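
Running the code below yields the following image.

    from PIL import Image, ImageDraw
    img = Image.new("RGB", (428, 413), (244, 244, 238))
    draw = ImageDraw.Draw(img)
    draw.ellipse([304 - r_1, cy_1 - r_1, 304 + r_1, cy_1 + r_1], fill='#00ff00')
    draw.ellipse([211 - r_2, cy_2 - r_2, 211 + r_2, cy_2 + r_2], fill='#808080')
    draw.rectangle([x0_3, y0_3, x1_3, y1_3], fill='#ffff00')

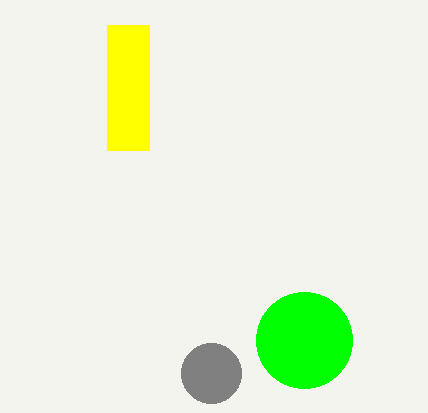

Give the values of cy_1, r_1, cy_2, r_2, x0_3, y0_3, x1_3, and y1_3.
cy_1 = 340; r_1 = 48; cy_2 = 373; r_2 = 30; x0_3 = 107; y0_3 = 25; x1_3 = 149; y1_3 = 150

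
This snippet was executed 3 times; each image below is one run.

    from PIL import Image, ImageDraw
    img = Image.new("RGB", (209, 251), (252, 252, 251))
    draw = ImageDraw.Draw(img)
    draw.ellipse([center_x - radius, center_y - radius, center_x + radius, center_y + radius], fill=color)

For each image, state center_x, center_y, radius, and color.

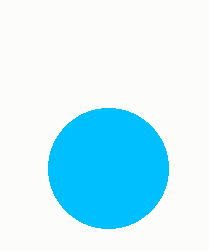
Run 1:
center_x = 108, center_y = 168, radius = 60, color = 'deepskyblue'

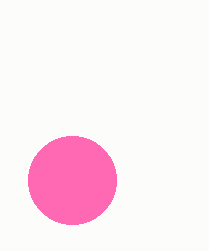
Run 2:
center_x = 72; center_y = 180; radius = 44; color = 'hotpink'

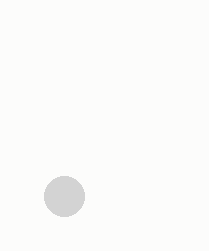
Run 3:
center_x = 64
center_y = 196
radius = 20
color = 'lightgray'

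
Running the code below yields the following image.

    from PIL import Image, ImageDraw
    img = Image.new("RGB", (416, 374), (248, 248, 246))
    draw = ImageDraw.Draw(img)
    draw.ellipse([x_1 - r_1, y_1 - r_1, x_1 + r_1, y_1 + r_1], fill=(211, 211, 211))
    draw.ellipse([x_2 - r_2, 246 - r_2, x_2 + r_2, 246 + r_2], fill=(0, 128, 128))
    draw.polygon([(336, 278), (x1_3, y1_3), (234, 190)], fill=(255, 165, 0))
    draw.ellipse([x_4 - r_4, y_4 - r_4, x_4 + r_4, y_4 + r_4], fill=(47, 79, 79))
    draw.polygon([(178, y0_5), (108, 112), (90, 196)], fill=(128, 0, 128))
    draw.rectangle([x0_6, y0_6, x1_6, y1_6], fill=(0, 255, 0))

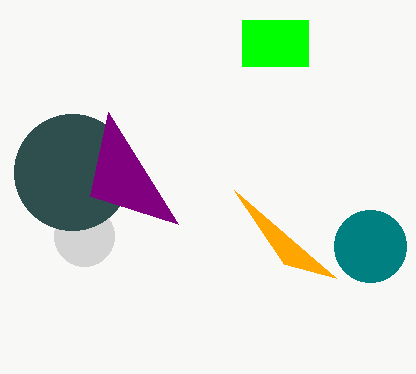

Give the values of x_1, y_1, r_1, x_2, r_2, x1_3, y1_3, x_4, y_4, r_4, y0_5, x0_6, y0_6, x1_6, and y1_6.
x_1 = 84, y_1 = 236, r_1 = 30, x_2 = 370, r_2 = 36, x1_3 = 284, y1_3 = 264, x_4 = 72, y_4 = 172, r_4 = 58, y0_5 = 224, x0_6 = 242, y0_6 = 20, x1_6 = 308, y1_6 = 66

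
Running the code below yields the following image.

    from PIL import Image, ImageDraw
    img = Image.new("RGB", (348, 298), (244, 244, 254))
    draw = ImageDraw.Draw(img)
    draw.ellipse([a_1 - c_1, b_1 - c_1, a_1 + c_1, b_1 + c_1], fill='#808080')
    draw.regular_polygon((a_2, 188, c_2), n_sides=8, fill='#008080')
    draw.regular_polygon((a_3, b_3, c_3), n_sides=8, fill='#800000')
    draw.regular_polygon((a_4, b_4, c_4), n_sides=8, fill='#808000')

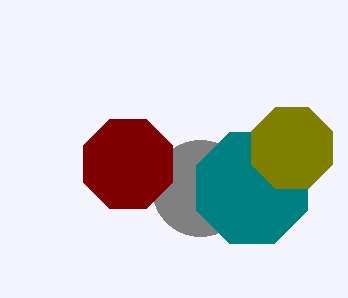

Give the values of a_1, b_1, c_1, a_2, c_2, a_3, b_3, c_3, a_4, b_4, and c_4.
a_1 = 200; b_1 = 188; c_1 = 48; a_2 = 252; c_2 = 60; a_3 = 128; b_3 = 164; c_3 = 48; a_4 = 292; b_4 = 148; c_4 = 44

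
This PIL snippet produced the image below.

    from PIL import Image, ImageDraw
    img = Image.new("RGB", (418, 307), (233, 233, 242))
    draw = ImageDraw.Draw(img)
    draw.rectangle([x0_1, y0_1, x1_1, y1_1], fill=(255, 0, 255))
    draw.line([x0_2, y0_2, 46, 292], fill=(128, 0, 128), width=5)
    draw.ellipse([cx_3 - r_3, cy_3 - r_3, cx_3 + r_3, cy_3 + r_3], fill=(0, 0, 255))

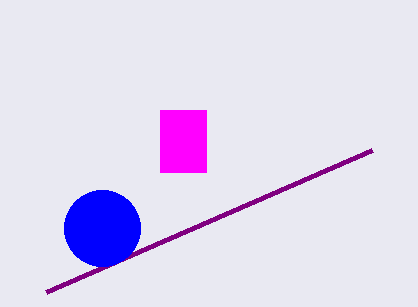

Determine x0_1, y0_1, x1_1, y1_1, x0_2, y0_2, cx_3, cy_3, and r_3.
x0_1 = 160; y0_1 = 110; x1_1 = 206; y1_1 = 172; x0_2 = 372; y0_2 = 150; cx_3 = 102; cy_3 = 228; r_3 = 38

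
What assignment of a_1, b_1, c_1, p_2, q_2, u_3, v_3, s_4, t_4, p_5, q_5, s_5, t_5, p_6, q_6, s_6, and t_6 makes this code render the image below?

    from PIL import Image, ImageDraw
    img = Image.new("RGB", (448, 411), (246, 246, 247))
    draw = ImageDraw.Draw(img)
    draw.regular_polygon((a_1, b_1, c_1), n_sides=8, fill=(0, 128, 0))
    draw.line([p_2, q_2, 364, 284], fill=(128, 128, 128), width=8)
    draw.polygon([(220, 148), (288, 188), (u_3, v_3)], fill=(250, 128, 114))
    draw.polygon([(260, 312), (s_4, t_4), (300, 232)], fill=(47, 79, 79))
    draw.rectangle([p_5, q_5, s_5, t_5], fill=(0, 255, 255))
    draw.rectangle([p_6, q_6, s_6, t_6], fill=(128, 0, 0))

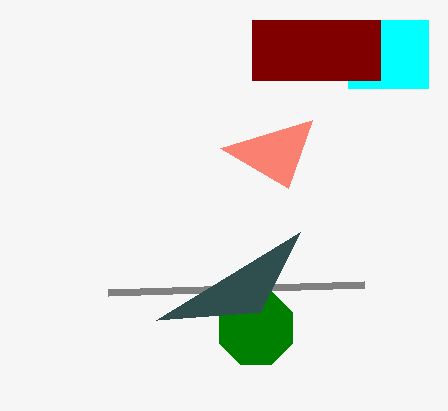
a_1 = 256, b_1 = 328, c_1 = 40, p_2 = 108, q_2 = 292, u_3 = 312, v_3 = 120, s_4 = 156, t_4 = 320, p_5 = 348, q_5 = 20, s_5 = 428, t_5 = 88, p_6 = 252, q_6 = 20, s_6 = 380, t_6 = 80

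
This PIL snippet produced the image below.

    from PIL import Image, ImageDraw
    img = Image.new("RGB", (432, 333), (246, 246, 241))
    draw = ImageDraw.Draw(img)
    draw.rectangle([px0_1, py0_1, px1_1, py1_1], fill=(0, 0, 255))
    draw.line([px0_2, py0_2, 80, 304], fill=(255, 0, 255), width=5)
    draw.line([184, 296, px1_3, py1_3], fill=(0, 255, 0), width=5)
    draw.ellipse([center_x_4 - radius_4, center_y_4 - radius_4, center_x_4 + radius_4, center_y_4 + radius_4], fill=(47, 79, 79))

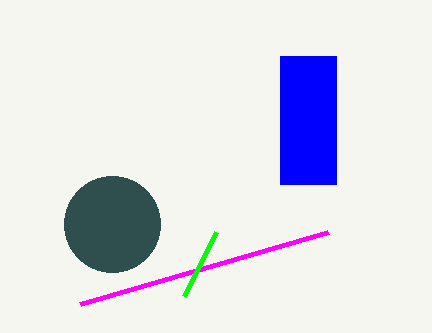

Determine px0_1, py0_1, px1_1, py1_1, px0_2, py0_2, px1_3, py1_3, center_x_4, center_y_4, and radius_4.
px0_1 = 280
py0_1 = 56
px1_1 = 336
py1_1 = 184
px0_2 = 328
py0_2 = 232
px1_3 = 216
py1_3 = 232
center_x_4 = 112
center_y_4 = 224
radius_4 = 48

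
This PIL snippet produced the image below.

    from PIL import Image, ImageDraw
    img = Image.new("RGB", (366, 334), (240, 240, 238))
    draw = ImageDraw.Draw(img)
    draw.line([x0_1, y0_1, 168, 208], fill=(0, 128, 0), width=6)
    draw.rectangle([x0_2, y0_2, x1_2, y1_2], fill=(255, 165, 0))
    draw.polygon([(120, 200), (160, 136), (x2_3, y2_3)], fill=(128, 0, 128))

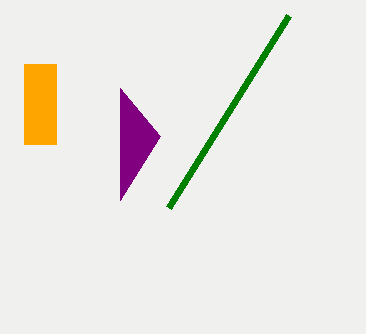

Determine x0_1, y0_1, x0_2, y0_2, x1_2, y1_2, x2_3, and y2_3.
x0_1 = 288
y0_1 = 16
x0_2 = 24
y0_2 = 64
x1_2 = 56
y1_2 = 144
x2_3 = 120
y2_3 = 88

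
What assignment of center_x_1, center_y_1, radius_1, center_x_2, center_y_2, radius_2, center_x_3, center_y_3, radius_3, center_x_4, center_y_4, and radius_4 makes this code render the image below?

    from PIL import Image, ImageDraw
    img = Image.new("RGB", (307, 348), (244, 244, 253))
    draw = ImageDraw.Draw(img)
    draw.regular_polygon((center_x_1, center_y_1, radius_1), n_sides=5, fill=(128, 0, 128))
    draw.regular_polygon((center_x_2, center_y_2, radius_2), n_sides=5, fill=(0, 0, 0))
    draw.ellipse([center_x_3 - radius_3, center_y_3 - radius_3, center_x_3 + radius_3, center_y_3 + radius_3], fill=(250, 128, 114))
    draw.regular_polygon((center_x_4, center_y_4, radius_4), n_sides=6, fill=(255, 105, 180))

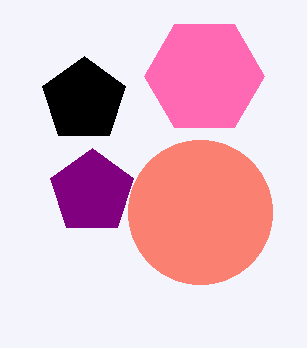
center_x_1 = 92, center_y_1 = 192, radius_1 = 44, center_x_2 = 84, center_y_2 = 100, radius_2 = 44, center_x_3 = 200, center_y_3 = 212, radius_3 = 72, center_x_4 = 204, center_y_4 = 76, radius_4 = 60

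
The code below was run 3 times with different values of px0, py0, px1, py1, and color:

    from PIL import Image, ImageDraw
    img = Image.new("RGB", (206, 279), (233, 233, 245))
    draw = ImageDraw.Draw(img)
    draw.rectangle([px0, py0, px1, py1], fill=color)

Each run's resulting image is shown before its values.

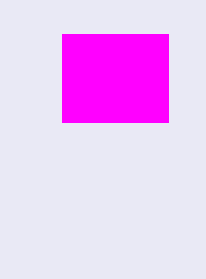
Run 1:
px0 = 62, py0 = 34, px1 = 168, py1 = 122, color = 'magenta'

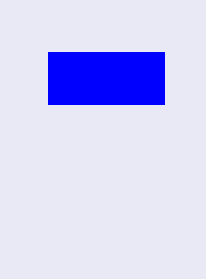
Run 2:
px0 = 48, py0 = 52, px1 = 164, py1 = 104, color = 'blue'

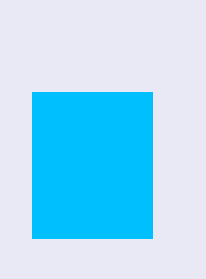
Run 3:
px0 = 32, py0 = 92, px1 = 152, py1 = 238, color = 'deepskyblue'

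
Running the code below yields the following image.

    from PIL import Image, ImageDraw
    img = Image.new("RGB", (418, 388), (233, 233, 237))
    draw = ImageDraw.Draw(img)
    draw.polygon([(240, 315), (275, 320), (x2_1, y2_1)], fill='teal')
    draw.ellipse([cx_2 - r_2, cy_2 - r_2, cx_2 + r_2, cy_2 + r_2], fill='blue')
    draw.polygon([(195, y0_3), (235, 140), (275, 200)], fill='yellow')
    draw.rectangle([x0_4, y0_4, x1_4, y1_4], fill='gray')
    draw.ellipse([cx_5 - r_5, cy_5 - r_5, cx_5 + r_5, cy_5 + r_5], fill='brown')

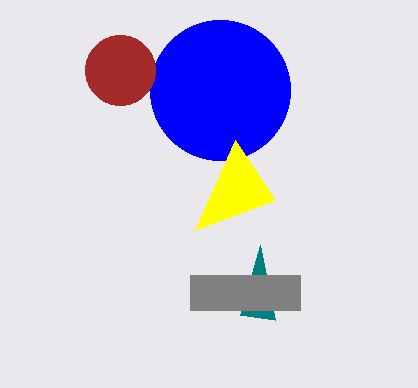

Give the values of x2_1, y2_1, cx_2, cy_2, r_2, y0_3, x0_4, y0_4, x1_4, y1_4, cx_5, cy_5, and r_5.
x2_1 = 260
y2_1 = 245
cx_2 = 220
cy_2 = 90
r_2 = 70
y0_3 = 230
x0_4 = 190
y0_4 = 275
x1_4 = 300
y1_4 = 310
cx_5 = 120
cy_5 = 70
r_5 = 35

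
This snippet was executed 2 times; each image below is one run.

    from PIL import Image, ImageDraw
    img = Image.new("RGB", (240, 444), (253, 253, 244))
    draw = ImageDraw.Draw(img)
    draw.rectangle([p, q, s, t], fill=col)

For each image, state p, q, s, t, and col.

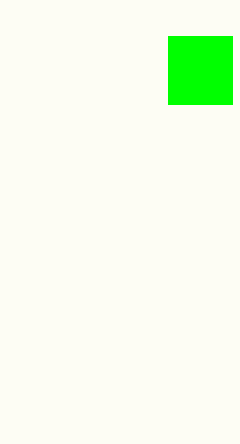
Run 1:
p = 168
q = 36
s = 232
t = 104
col = 'lime'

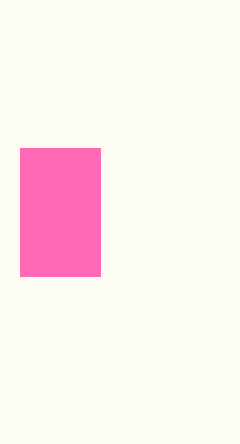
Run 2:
p = 20; q = 148; s = 100; t = 276; col = 'hotpink'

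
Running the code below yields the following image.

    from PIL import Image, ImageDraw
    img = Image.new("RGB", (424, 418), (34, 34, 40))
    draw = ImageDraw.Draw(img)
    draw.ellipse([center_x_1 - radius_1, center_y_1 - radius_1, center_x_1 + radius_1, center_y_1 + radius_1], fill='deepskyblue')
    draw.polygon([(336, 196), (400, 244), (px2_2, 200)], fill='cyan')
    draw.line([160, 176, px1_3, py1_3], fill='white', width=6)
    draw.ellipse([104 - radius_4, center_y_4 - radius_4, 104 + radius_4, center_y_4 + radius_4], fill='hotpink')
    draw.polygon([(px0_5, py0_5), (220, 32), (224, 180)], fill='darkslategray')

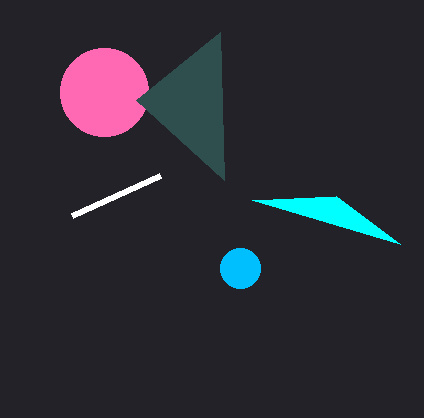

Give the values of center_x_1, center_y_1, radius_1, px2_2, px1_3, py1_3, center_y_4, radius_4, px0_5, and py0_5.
center_x_1 = 240
center_y_1 = 268
radius_1 = 20
px2_2 = 252
px1_3 = 72
py1_3 = 216
center_y_4 = 92
radius_4 = 44
px0_5 = 136
py0_5 = 100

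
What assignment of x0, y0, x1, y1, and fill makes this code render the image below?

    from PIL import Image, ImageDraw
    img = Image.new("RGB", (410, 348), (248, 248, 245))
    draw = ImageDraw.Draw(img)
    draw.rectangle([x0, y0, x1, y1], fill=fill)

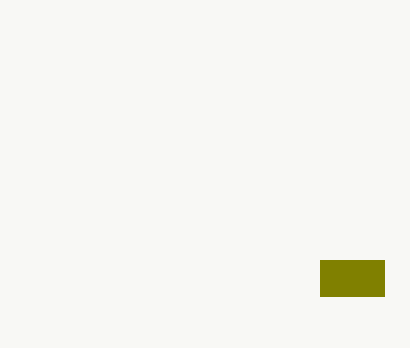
x0 = 320; y0 = 260; x1 = 384; y1 = 296; fill = 'olive'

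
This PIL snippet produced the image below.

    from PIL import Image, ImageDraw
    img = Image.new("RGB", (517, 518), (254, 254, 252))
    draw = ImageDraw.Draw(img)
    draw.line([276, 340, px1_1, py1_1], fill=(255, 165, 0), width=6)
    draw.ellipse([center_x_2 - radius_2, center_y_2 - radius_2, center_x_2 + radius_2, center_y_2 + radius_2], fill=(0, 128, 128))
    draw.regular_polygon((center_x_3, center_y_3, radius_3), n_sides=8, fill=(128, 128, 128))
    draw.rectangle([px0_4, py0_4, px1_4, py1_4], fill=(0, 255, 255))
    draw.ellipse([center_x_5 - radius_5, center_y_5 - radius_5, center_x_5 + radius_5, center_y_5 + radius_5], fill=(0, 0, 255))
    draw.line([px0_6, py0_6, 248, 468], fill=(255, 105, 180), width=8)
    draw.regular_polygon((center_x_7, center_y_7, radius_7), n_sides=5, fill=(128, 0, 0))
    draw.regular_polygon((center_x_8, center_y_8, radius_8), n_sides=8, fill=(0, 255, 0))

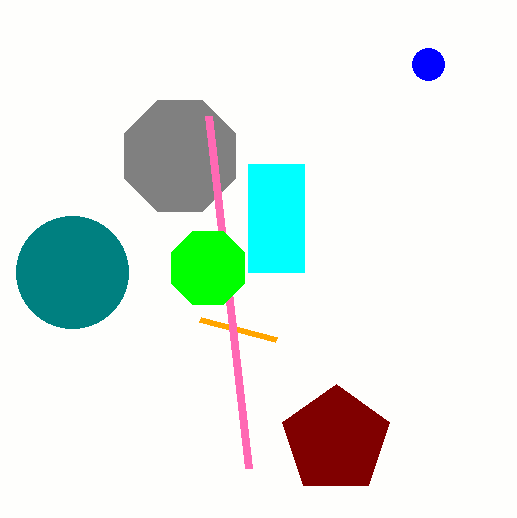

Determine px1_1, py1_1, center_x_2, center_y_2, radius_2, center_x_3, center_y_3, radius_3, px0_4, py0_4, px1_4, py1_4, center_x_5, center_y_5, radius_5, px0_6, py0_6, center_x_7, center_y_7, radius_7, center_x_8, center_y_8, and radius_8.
px1_1 = 200
py1_1 = 320
center_x_2 = 72
center_y_2 = 272
radius_2 = 56
center_x_3 = 180
center_y_3 = 156
radius_3 = 60
px0_4 = 248
py0_4 = 164
px1_4 = 304
py1_4 = 272
center_x_5 = 428
center_y_5 = 64
radius_5 = 16
px0_6 = 208
py0_6 = 116
center_x_7 = 336
center_y_7 = 440
radius_7 = 56
center_x_8 = 208
center_y_8 = 268
radius_8 = 40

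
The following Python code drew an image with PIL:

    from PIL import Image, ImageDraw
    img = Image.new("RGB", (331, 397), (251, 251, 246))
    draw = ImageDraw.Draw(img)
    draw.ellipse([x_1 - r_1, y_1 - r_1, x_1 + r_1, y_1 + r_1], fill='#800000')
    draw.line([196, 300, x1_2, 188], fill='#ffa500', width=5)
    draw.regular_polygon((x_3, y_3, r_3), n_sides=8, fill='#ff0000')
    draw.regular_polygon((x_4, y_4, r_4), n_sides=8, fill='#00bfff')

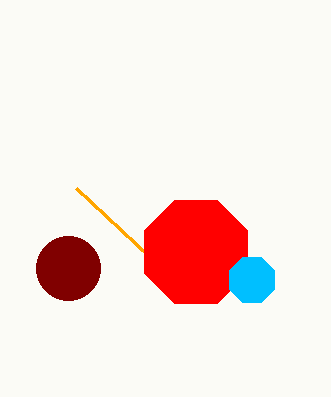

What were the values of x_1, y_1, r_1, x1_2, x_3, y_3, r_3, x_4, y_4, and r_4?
x_1 = 68; y_1 = 268; r_1 = 32; x1_2 = 76; x_3 = 196; y_3 = 252; r_3 = 56; x_4 = 252; y_4 = 280; r_4 = 24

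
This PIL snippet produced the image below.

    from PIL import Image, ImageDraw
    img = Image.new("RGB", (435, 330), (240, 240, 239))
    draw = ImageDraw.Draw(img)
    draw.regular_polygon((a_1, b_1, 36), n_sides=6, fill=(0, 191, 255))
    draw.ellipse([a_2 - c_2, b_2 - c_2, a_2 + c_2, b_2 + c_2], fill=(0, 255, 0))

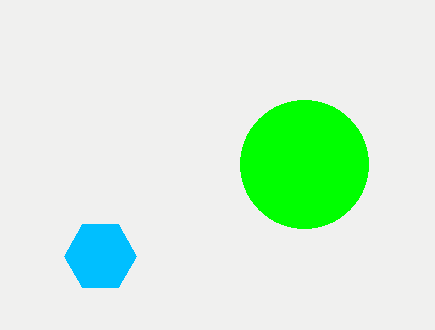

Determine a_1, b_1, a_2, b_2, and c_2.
a_1 = 100; b_1 = 256; a_2 = 304; b_2 = 164; c_2 = 64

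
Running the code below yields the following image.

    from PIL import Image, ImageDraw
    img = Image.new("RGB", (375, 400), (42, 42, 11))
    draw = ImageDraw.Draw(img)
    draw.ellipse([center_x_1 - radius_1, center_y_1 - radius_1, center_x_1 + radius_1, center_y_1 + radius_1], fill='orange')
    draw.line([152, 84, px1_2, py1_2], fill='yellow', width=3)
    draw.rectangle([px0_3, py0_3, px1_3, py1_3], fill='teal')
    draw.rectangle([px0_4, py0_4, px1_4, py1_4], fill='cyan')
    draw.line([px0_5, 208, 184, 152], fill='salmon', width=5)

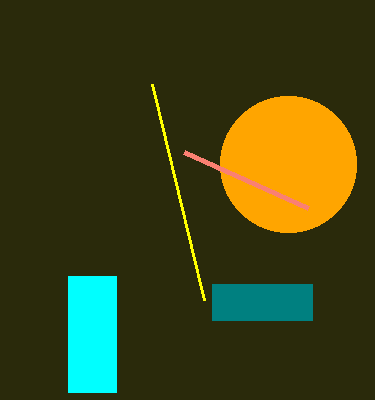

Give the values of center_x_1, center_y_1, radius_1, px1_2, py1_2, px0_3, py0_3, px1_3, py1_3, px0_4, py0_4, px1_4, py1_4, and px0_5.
center_x_1 = 288, center_y_1 = 164, radius_1 = 68, px1_2 = 204, py1_2 = 300, px0_3 = 212, py0_3 = 284, px1_3 = 312, py1_3 = 320, px0_4 = 68, py0_4 = 276, px1_4 = 116, py1_4 = 392, px0_5 = 308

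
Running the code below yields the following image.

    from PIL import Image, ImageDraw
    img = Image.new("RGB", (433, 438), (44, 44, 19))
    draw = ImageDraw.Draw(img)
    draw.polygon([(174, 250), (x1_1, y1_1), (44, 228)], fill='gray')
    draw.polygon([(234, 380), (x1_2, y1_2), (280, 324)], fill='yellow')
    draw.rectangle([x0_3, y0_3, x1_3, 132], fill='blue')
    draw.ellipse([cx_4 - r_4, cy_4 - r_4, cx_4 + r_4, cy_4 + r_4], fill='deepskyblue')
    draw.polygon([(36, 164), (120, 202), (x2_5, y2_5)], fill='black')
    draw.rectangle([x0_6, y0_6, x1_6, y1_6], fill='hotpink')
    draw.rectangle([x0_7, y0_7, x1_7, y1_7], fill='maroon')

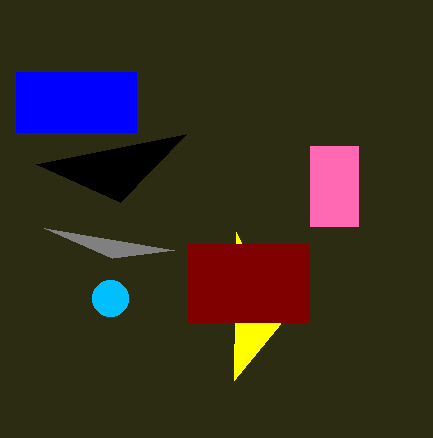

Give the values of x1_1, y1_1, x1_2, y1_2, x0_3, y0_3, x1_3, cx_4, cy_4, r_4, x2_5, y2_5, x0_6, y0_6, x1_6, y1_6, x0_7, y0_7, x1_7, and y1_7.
x1_1 = 112
y1_1 = 258
x1_2 = 236
y1_2 = 232
x0_3 = 16
y0_3 = 72
x1_3 = 136
cx_4 = 110
cy_4 = 298
r_4 = 18
x2_5 = 186
y2_5 = 134
x0_6 = 310
y0_6 = 146
x1_6 = 358
y1_6 = 226
x0_7 = 188
y0_7 = 244
x1_7 = 308
y1_7 = 322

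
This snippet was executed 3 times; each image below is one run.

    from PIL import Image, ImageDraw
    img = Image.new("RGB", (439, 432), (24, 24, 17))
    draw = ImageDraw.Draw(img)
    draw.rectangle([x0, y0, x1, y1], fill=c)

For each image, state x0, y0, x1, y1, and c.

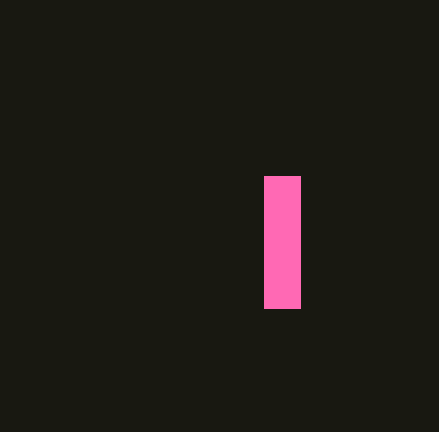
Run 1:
x0 = 264; y0 = 176; x1 = 300; y1 = 308; c = 'hotpink'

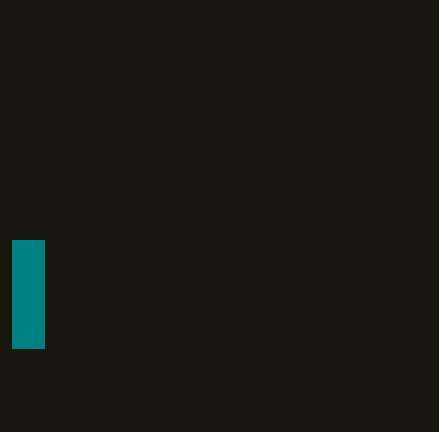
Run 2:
x0 = 12
y0 = 240
x1 = 44
y1 = 348
c = 'teal'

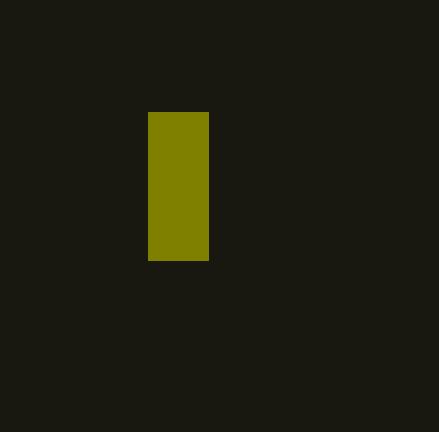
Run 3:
x0 = 148
y0 = 112
x1 = 208
y1 = 260
c = 'olive'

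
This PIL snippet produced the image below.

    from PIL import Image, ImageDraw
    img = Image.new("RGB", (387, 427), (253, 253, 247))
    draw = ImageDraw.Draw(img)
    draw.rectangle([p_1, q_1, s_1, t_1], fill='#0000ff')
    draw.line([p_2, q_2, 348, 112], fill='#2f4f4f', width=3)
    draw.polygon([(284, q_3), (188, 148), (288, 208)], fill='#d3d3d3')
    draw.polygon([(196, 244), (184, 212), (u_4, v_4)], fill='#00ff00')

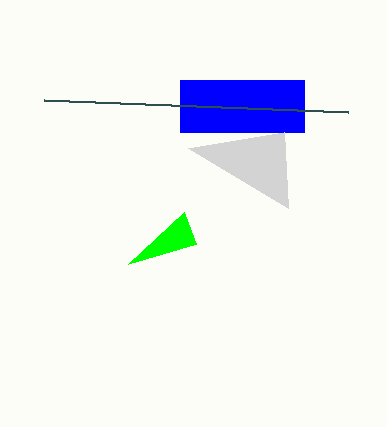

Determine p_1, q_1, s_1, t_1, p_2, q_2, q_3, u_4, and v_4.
p_1 = 180
q_1 = 80
s_1 = 304
t_1 = 132
p_2 = 44
q_2 = 100
q_3 = 132
u_4 = 128
v_4 = 264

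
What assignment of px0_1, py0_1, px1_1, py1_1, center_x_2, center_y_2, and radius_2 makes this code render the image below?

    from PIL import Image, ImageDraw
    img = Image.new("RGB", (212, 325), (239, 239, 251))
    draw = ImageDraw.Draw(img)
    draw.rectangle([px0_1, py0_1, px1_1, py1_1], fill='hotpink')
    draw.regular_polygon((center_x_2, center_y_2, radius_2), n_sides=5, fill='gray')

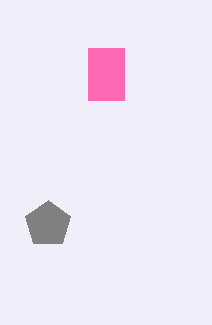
px0_1 = 88; py0_1 = 48; px1_1 = 124; py1_1 = 100; center_x_2 = 48; center_y_2 = 224; radius_2 = 24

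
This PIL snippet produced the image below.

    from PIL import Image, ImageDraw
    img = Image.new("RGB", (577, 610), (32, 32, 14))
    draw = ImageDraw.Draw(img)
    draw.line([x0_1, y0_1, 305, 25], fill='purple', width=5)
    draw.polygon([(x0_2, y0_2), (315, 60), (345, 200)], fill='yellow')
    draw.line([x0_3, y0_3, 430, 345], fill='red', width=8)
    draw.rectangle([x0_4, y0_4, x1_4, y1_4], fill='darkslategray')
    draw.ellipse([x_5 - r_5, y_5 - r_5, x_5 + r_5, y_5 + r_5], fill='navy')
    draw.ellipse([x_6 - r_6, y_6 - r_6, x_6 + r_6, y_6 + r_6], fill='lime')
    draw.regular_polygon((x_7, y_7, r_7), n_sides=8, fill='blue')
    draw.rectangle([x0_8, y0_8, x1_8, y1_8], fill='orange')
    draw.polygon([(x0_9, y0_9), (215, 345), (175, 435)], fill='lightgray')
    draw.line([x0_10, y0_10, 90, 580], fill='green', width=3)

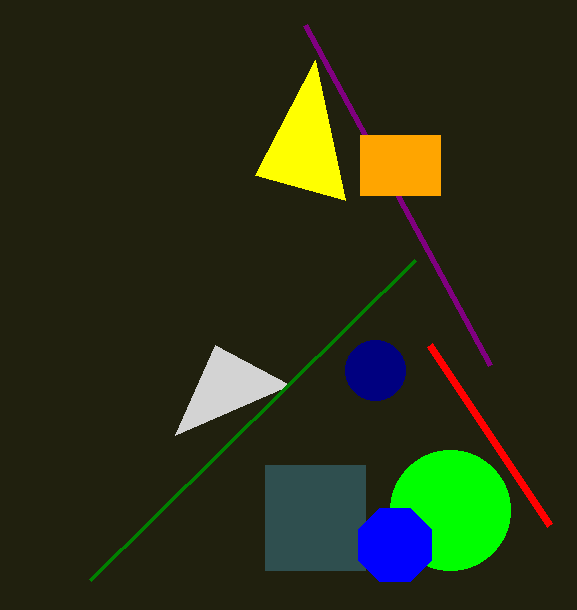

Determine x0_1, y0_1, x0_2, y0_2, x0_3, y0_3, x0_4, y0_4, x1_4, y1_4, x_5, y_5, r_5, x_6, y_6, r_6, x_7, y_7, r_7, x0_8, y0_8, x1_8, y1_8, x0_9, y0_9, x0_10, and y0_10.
x0_1 = 490
y0_1 = 365
x0_2 = 255
y0_2 = 175
x0_3 = 550
y0_3 = 525
x0_4 = 265
y0_4 = 465
x1_4 = 365
y1_4 = 570
x_5 = 375
y_5 = 370
r_5 = 30
x_6 = 450
y_6 = 510
r_6 = 60
x_7 = 395
y_7 = 545
r_7 = 40
x0_8 = 360
y0_8 = 135
x1_8 = 440
y1_8 = 195
x0_9 = 290
y0_9 = 385
x0_10 = 415
y0_10 = 260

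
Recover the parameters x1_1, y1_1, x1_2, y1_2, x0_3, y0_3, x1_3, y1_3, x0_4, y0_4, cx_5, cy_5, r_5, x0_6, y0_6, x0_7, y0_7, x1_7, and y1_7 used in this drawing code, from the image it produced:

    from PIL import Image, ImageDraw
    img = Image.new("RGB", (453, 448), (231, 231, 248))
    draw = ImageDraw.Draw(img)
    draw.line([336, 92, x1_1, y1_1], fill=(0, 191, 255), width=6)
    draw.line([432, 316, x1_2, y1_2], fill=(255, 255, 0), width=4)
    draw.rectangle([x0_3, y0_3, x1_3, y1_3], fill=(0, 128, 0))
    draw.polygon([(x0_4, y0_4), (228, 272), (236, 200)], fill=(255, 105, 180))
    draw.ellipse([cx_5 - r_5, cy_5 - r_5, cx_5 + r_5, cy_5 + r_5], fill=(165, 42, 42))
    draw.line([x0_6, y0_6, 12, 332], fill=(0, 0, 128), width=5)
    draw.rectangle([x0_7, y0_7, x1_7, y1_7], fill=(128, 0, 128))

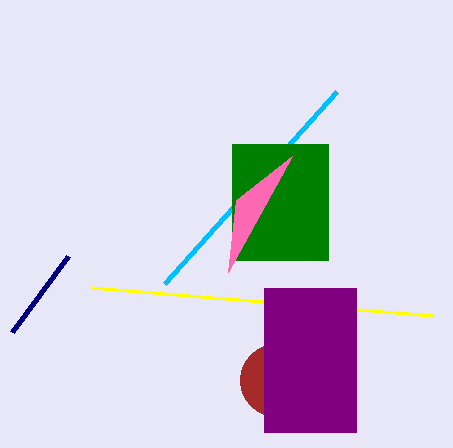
x1_1 = 164, y1_1 = 284, x1_2 = 92, y1_2 = 288, x0_3 = 232, y0_3 = 144, x1_3 = 328, y1_3 = 260, x0_4 = 292, y0_4 = 156, cx_5 = 276, cy_5 = 380, r_5 = 36, x0_6 = 68, y0_6 = 256, x0_7 = 264, y0_7 = 288, x1_7 = 356, y1_7 = 432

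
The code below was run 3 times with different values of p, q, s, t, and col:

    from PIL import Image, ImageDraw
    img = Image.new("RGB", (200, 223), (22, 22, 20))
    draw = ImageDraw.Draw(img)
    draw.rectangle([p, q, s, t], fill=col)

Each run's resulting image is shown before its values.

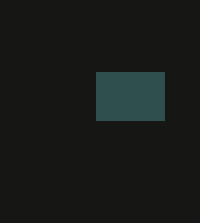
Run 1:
p = 96, q = 72, s = 164, t = 120, col = 'darkslategray'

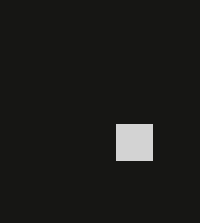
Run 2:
p = 116
q = 124
s = 152
t = 160
col = 'lightgray'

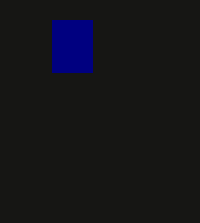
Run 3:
p = 52; q = 20; s = 92; t = 72; col = 'navy'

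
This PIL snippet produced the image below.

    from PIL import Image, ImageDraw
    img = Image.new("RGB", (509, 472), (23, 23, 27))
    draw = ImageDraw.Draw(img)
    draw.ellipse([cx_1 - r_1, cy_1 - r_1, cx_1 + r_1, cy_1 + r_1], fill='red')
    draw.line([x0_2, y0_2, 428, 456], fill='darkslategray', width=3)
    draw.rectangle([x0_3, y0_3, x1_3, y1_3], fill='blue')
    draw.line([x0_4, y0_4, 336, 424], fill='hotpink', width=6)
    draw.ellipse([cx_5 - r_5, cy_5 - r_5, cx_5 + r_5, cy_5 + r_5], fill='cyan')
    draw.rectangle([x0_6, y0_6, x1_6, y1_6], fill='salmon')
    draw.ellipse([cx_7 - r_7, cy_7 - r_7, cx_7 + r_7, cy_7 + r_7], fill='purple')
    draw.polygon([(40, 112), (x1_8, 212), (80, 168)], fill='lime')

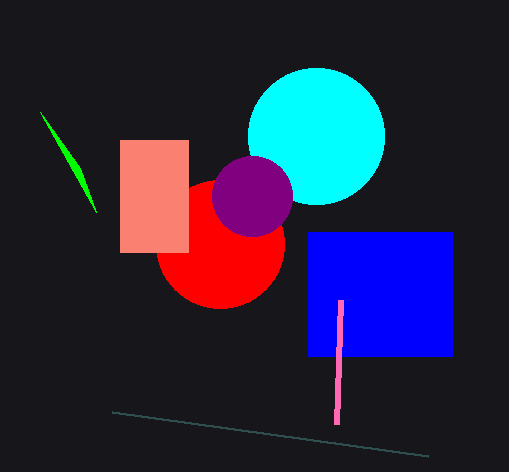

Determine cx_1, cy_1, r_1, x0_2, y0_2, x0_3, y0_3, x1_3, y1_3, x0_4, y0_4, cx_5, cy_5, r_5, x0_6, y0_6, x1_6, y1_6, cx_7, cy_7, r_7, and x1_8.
cx_1 = 220; cy_1 = 244; r_1 = 64; x0_2 = 112; y0_2 = 412; x0_3 = 308; y0_3 = 232; x1_3 = 452; y1_3 = 356; x0_4 = 340; y0_4 = 300; cx_5 = 316; cy_5 = 136; r_5 = 68; x0_6 = 120; y0_6 = 140; x1_6 = 188; y1_6 = 252; cx_7 = 252; cy_7 = 196; r_7 = 40; x1_8 = 96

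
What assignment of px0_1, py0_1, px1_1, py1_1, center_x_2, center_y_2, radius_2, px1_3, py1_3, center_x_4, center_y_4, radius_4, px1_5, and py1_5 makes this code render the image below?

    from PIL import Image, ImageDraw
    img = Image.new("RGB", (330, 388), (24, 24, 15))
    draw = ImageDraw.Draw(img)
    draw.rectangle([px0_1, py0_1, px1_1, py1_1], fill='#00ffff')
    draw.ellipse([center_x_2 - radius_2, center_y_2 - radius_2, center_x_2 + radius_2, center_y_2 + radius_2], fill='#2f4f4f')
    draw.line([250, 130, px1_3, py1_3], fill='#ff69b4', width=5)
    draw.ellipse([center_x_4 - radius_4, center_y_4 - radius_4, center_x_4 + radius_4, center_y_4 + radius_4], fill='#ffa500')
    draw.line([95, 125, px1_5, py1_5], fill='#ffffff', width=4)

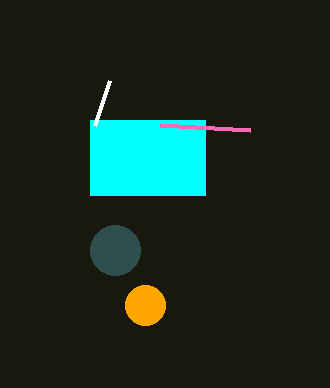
px0_1 = 90; py0_1 = 120; px1_1 = 205; py1_1 = 195; center_x_2 = 115; center_y_2 = 250; radius_2 = 25; px1_3 = 160; py1_3 = 125; center_x_4 = 145; center_y_4 = 305; radius_4 = 20; px1_5 = 110; py1_5 = 80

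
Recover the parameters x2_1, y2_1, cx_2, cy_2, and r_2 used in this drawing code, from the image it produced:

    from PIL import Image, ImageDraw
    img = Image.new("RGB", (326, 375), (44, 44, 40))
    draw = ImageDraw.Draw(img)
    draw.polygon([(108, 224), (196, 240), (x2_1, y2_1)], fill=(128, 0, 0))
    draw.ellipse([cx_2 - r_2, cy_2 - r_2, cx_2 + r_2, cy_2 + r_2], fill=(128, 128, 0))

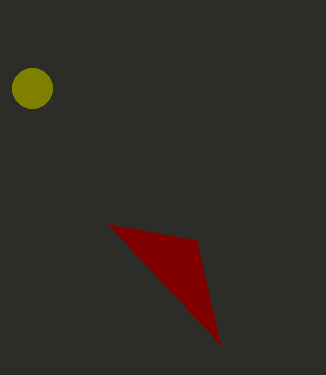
x2_1 = 220
y2_1 = 344
cx_2 = 32
cy_2 = 88
r_2 = 20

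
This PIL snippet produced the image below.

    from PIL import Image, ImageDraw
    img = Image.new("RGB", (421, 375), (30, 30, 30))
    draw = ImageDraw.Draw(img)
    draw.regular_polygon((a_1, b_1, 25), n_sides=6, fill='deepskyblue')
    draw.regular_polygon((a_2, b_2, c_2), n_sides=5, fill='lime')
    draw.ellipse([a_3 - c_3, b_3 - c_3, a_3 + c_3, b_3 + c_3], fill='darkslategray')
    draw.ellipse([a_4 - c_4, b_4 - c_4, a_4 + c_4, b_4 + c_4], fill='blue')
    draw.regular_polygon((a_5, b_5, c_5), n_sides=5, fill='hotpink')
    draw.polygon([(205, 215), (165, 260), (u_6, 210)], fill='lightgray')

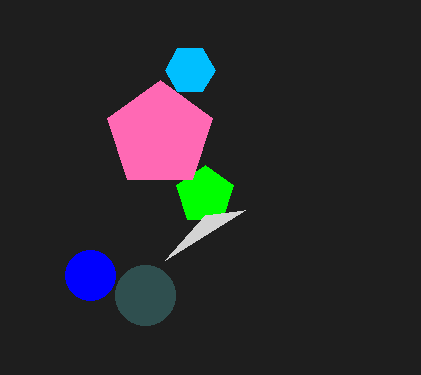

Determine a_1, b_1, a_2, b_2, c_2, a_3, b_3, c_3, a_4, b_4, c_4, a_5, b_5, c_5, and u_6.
a_1 = 190
b_1 = 70
a_2 = 205
b_2 = 195
c_2 = 30
a_3 = 145
b_3 = 295
c_3 = 30
a_4 = 90
b_4 = 275
c_4 = 25
a_5 = 160
b_5 = 135
c_5 = 55
u_6 = 245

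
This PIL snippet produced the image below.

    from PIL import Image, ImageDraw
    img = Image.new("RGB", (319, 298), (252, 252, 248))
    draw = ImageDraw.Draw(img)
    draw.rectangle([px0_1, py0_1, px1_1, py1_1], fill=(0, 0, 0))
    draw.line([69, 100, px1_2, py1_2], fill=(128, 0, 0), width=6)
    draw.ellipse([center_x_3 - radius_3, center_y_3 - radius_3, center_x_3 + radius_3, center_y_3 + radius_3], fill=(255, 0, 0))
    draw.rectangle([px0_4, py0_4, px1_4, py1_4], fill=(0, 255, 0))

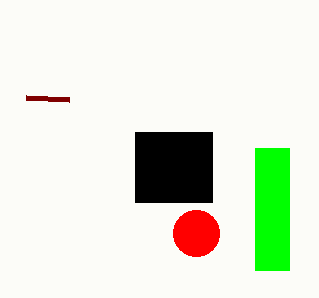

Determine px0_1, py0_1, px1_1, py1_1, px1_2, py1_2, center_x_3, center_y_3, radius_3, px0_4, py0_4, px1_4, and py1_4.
px0_1 = 135
py0_1 = 132
px1_1 = 212
py1_1 = 202
px1_2 = 26
py1_2 = 98
center_x_3 = 196
center_y_3 = 233
radius_3 = 23
px0_4 = 255
py0_4 = 148
px1_4 = 289
py1_4 = 270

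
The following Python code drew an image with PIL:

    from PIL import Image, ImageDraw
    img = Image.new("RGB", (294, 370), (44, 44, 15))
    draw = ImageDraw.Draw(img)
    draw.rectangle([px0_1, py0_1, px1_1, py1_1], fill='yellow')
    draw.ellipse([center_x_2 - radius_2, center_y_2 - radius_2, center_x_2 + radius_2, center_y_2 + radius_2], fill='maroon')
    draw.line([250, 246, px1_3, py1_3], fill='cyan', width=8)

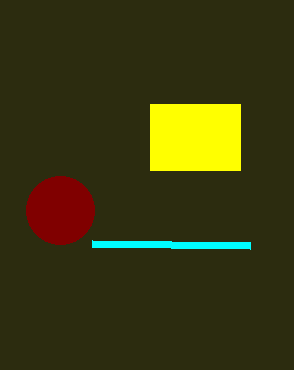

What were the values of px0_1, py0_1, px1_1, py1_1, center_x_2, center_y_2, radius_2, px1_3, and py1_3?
px0_1 = 150
py0_1 = 104
px1_1 = 240
py1_1 = 170
center_x_2 = 60
center_y_2 = 210
radius_2 = 34
px1_3 = 92
py1_3 = 244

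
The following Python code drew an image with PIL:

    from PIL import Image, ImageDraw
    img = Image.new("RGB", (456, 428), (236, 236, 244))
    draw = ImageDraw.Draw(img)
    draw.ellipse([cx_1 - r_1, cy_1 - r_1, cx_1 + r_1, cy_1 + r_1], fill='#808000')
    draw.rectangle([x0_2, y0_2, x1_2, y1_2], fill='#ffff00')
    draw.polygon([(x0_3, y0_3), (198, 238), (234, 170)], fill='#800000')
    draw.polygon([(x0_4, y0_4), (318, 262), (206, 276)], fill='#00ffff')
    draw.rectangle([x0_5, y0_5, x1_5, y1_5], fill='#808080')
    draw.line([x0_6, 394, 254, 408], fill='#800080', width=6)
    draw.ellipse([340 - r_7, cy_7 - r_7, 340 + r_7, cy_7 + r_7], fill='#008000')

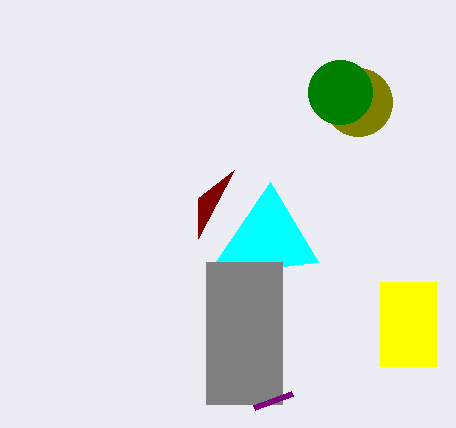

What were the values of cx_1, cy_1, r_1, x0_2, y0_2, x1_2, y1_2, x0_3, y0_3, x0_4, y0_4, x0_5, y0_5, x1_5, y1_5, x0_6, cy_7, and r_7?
cx_1 = 358; cy_1 = 102; r_1 = 34; x0_2 = 380; y0_2 = 282; x1_2 = 436; y1_2 = 366; x0_3 = 198; y0_3 = 198; x0_4 = 270; y0_4 = 182; x0_5 = 206; y0_5 = 262; x1_5 = 282; y1_5 = 404; x0_6 = 292; cy_7 = 92; r_7 = 32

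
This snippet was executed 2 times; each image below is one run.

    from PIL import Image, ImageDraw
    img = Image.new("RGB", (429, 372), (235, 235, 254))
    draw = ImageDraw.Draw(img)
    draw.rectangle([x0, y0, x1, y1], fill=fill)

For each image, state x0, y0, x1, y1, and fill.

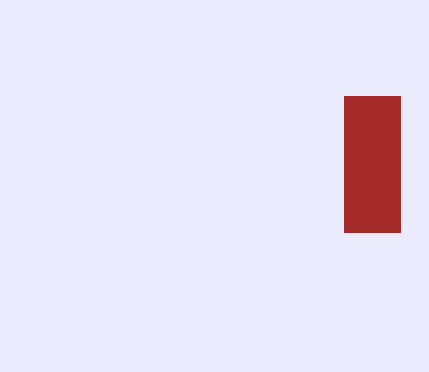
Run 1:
x0 = 344
y0 = 96
x1 = 400
y1 = 232
fill = 'brown'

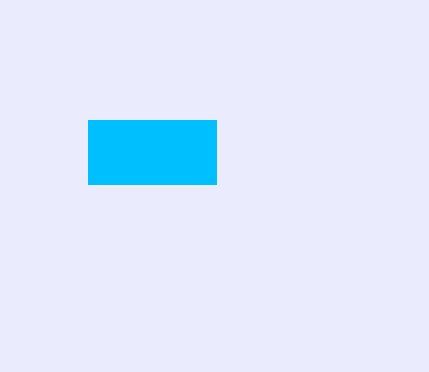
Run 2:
x0 = 88, y0 = 120, x1 = 216, y1 = 184, fill = 'deepskyblue'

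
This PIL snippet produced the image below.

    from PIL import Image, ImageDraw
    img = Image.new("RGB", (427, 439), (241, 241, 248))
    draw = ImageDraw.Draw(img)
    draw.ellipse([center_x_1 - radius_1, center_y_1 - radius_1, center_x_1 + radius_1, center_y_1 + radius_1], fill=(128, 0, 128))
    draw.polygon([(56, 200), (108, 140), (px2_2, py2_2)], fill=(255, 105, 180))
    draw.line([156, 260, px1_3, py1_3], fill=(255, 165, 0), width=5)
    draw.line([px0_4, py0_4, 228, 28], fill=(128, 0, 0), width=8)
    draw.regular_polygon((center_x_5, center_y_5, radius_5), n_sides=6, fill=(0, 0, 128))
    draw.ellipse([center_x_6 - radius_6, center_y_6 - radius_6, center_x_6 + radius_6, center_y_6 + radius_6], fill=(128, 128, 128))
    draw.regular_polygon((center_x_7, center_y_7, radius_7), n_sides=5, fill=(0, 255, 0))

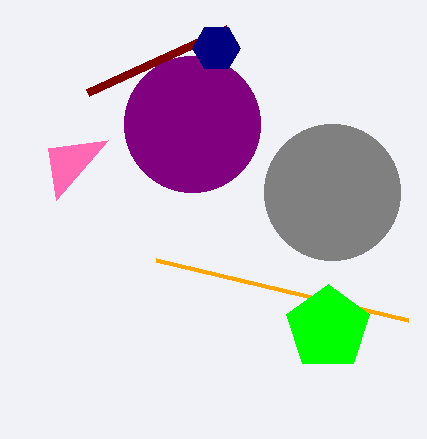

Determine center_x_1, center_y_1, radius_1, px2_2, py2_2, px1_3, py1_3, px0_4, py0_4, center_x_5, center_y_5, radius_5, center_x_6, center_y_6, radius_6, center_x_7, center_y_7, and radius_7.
center_x_1 = 192, center_y_1 = 124, radius_1 = 68, px2_2 = 48, py2_2 = 148, px1_3 = 408, py1_3 = 320, px0_4 = 88, py0_4 = 92, center_x_5 = 216, center_y_5 = 48, radius_5 = 24, center_x_6 = 332, center_y_6 = 192, radius_6 = 68, center_x_7 = 328, center_y_7 = 328, radius_7 = 44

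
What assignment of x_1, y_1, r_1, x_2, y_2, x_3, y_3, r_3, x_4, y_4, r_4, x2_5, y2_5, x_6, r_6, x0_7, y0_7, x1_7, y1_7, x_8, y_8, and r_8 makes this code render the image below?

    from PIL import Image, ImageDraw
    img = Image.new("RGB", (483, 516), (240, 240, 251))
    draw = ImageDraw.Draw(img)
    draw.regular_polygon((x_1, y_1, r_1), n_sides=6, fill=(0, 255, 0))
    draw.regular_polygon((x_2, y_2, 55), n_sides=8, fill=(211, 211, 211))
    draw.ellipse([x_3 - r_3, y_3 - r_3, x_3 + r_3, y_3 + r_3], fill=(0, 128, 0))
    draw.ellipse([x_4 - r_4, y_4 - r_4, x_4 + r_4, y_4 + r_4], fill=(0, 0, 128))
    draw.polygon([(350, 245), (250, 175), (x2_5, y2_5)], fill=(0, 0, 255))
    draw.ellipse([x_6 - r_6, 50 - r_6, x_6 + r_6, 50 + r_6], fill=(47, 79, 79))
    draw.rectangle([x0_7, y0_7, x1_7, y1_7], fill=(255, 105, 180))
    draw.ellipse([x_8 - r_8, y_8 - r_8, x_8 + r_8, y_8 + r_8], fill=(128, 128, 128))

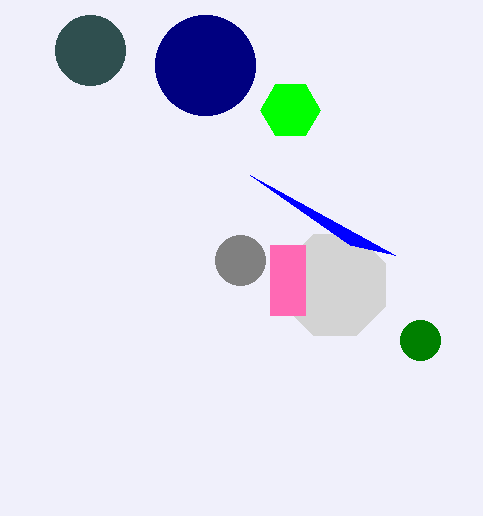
x_1 = 290; y_1 = 110; r_1 = 30; x_2 = 335; y_2 = 285; x_3 = 420; y_3 = 340; r_3 = 20; x_4 = 205; y_4 = 65; r_4 = 50; x2_5 = 395; y2_5 = 255; x_6 = 90; r_6 = 35; x0_7 = 270; y0_7 = 245; x1_7 = 305; y1_7 = 315; x_8 = 240; y_8 = 260; r_8 = 25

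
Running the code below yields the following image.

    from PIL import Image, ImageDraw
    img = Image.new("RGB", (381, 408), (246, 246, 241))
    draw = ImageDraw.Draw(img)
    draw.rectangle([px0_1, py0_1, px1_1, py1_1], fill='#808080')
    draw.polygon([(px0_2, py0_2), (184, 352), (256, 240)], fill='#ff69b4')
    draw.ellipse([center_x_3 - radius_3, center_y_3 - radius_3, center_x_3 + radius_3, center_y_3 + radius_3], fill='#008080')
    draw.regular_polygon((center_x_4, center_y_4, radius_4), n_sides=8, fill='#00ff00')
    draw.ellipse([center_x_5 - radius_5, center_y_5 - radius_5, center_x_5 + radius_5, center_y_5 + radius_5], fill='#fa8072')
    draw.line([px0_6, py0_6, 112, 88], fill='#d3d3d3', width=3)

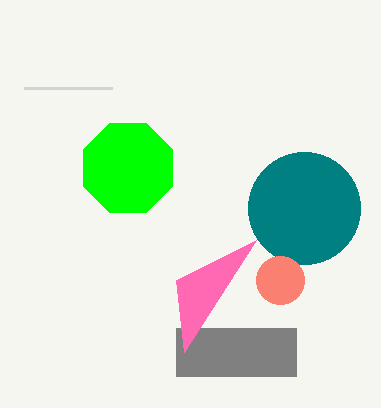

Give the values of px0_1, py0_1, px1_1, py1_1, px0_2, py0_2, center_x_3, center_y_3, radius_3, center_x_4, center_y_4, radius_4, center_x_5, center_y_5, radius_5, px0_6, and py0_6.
px0_1 = 176
py0_1 = 328
px1_1 = 296
py1_1 = 376
px0_2 = 176
py0_2 = 280
center_x_3 = 304
center_y_3 = 208
radius_3 = 56
center_x_4 = 128
center_y_4 = 168
radius_4 = 48
center_x_5 = 280
center_y_5 = 280
radius_5 = 24
px0_6 = 24
py0_6 = 88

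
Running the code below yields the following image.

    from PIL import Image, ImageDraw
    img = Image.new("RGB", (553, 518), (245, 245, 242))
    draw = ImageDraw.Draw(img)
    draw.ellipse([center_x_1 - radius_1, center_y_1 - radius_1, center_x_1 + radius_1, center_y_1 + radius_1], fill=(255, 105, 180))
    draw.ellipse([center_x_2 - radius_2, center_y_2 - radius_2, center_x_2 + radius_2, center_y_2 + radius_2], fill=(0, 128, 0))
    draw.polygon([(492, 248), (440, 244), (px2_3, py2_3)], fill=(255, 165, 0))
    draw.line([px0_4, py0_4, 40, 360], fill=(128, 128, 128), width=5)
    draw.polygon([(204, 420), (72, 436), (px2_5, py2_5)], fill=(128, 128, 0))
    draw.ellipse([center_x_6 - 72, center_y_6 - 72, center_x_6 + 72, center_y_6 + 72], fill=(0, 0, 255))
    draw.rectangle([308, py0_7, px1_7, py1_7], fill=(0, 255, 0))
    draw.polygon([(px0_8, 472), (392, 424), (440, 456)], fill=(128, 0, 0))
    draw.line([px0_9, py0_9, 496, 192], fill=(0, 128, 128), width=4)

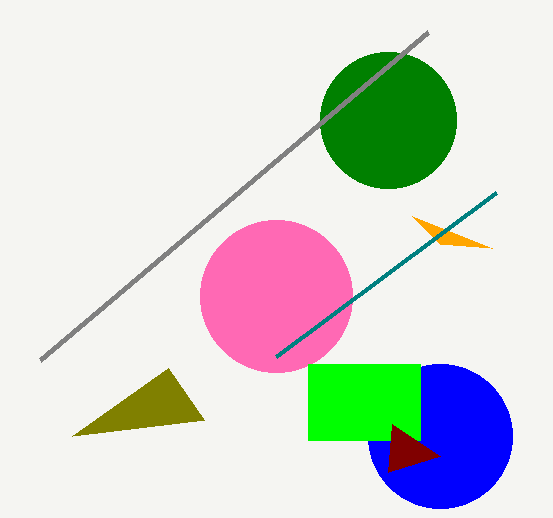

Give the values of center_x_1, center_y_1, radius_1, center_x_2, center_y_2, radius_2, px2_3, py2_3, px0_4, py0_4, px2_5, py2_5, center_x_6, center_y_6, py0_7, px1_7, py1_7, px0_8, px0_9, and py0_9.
center_x_1 = 276
center_y_1 = 296
radius_1 = 76
center_x_2 = 388
center_y_2 = 120
radius_2 = 68
px2_3 = 412
py2_3 = 216
px0_4 = 428
py0_4 = 32
px2_5 = 168
py2_5 = 368
center_x_6 = 440
center_y_6 = 436
py0_7 = 364
px1_7 = 420
py1_7 = 440
px0_8 = 388
px0_9 = 276
py0_9 = 356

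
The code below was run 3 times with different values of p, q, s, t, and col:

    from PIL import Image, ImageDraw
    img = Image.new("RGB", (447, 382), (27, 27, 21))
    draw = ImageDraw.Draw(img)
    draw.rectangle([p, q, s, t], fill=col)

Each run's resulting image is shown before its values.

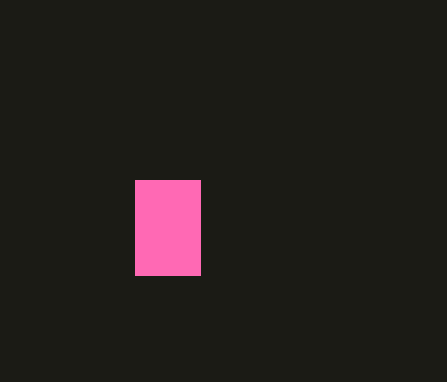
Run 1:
p = 135; q = 180; s = 200; t = 275; col = 'hotpink'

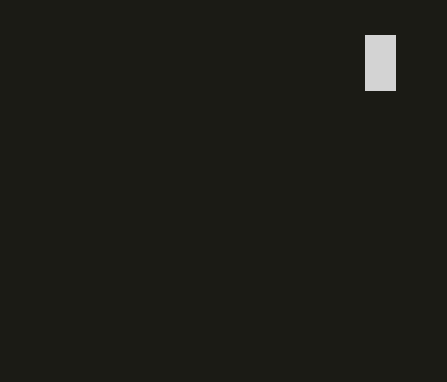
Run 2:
p = 365, q = 35, s = 395, t = 90, col = 'lightgray'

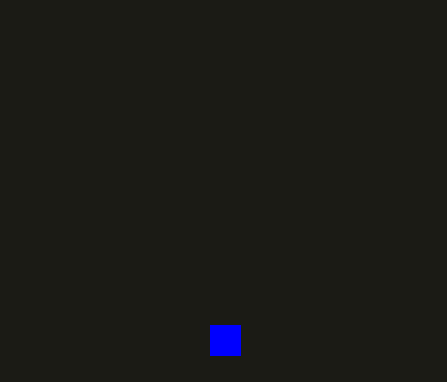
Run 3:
p = 210; q = 325; s = 240; t = 355; col = 'blue'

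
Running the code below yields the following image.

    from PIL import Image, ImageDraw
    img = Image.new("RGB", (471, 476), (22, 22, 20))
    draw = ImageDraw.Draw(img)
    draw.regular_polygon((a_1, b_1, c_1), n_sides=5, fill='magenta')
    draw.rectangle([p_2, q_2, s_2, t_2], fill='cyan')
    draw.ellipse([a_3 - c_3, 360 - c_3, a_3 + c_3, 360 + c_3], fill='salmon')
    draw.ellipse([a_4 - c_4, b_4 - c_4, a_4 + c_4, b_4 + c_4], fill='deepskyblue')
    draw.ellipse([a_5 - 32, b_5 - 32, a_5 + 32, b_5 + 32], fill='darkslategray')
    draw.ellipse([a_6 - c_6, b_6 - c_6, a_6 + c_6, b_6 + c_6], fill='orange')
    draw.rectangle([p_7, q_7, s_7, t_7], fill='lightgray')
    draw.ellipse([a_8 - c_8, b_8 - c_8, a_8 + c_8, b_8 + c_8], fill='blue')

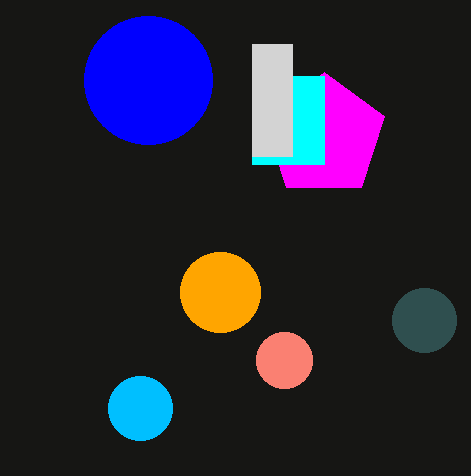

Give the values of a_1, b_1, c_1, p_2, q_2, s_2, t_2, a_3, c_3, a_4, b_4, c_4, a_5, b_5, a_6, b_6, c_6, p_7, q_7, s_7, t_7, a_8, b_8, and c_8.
a_1 = 324; b_1 = 136; c_1 = 64; p_2 = 252; q_2 = 76; s_2 = 324; t_2 = 164; a_3 = 284; c_3 = 28; a_4 = 140; b_4 = 408; c_4 = 32; a_5 = 424; b_5 = 320; a_6 = 220; b_6 = 292; c_6 = 40; p_7 = 252; q_7 = 44; s_7 = 292; t_7 = 156; a_8 = 148; b_8 = 80; c_8 = 64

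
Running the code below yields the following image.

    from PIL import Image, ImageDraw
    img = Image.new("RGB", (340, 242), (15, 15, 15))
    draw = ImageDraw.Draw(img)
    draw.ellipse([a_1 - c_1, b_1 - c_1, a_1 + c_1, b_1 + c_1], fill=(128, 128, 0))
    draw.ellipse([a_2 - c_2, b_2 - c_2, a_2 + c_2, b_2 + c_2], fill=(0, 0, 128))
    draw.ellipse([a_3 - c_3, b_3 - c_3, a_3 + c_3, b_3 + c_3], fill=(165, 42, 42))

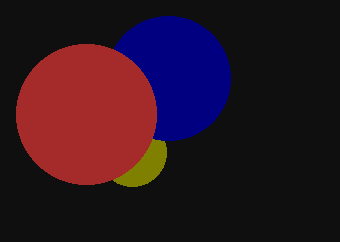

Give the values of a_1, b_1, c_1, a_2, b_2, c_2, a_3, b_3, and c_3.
a_1 = 132
b_1 = 152
c_1 = 34
a_2 = 168
b_2 = 78
c_2 = 62
a_3 = 86
b_3 = 114
c_3 = 70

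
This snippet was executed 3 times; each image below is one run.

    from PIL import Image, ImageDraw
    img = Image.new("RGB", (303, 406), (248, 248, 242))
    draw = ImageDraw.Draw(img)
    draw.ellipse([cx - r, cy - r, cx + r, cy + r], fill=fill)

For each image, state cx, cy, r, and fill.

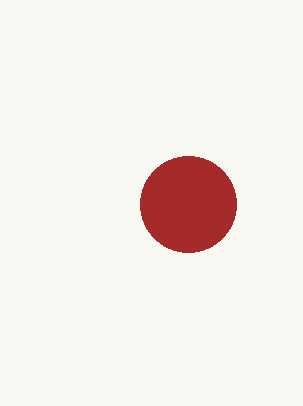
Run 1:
cx = 188, cy = 204, r = 48, fill = 'brown'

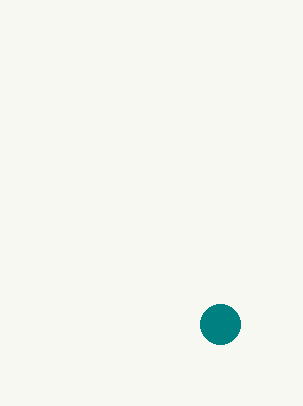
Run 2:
cx = 220, cy = 324, r = 20, fill = 'teal'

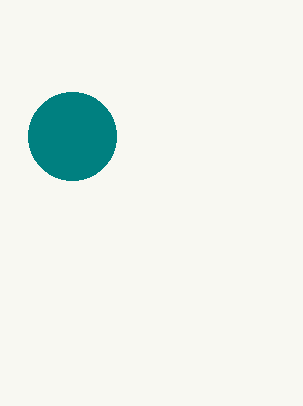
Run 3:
cx = 72
cy = 136
r = 44
fill = 'teal'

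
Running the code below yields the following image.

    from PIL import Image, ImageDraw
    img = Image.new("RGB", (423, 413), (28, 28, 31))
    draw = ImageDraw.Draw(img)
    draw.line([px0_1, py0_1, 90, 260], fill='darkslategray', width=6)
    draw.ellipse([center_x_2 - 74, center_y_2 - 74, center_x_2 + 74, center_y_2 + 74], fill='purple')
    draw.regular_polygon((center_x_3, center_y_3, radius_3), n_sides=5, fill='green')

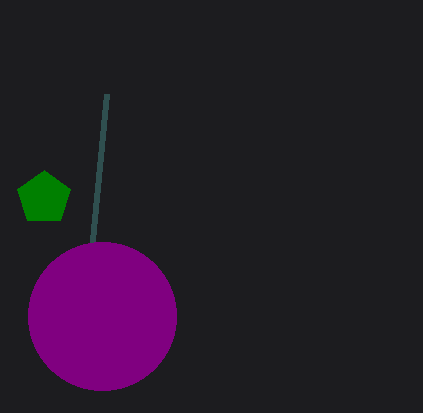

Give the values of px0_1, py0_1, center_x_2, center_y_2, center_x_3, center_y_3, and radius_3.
px0_1 = 106, py0_1 = 94, center_x_2 = 102, center_y_2 = 316, center_x_3 = 44, center_y_3 = 198, radius_3 = 28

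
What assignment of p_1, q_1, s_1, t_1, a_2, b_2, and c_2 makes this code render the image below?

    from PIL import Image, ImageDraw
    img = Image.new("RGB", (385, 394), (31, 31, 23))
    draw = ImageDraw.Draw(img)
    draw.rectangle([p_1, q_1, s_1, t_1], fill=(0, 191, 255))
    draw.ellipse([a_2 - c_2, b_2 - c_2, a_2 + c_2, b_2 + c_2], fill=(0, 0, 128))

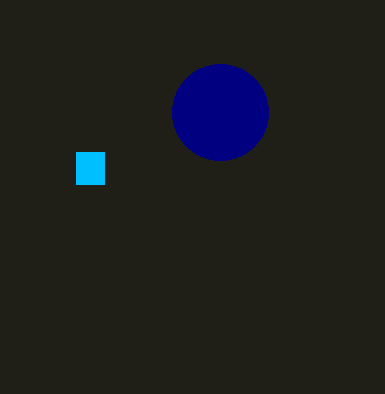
p_1 = 76; q_1 = 152; s_1 = 104; t_1 = 184; a_2 = 220; b_2 = 112; c_2 = 48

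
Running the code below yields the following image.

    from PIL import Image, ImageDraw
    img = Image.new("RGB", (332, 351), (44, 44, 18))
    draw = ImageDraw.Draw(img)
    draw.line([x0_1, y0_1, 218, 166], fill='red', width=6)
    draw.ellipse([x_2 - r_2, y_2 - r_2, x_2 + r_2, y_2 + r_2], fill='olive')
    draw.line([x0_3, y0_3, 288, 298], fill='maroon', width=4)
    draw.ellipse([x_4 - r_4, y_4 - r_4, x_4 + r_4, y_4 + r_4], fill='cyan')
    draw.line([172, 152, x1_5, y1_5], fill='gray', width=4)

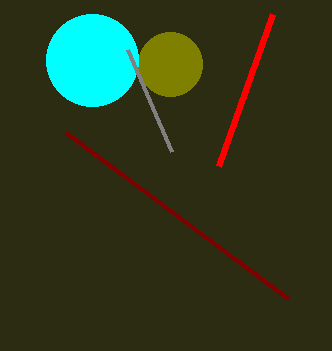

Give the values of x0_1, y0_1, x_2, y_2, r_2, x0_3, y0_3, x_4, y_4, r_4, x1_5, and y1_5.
x0_1 = 272
y0_1 = 14
x_2 = 170
y_2 = 64
r_2 = 32
x0_3 = 66
y0_3 = 132
x_4 = 92
y_4 = 60
r_4 = 46
x1_5 = 128
y1_5 = 50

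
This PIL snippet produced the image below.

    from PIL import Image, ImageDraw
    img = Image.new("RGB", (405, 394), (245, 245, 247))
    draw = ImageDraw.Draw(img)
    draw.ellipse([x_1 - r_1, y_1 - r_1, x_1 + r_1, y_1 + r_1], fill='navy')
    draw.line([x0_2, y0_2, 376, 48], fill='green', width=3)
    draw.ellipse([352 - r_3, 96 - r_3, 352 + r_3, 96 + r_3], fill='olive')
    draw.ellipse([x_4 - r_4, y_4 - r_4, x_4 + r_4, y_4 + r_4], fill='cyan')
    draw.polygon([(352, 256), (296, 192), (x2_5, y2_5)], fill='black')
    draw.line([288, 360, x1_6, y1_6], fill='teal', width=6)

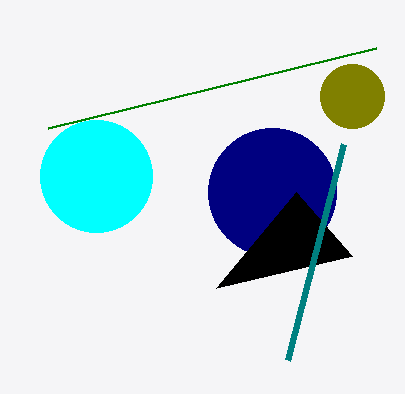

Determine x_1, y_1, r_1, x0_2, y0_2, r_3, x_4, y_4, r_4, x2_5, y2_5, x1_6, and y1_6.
x_1 = 272
y_1 = 192
r_1 = 64
x0_2 = 48
y0_2 = 128
r_3 = 32
x_4 = 96
y_4 = 176
r_4 = 56
x2_5 = 216
y2_5 = 288
x1_6 = 344
y1_6 = 144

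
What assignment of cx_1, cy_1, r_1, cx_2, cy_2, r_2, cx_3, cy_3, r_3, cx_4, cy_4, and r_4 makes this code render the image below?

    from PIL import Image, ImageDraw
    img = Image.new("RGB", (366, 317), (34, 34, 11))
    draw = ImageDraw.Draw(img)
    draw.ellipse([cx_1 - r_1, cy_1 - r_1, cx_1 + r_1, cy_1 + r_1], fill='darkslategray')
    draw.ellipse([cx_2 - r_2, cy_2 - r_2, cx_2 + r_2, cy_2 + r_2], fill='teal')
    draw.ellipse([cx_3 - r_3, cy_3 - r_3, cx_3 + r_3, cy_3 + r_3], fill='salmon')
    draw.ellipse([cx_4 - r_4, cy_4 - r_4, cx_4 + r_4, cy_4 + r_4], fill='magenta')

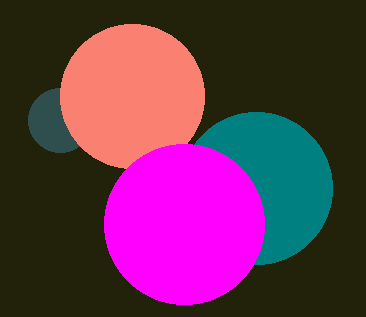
cx_1 = 60; cy_1 = 120; r_1 = 32; cx_2 = 256; cy_2 = 188; r_2 = 76; cx_3 = 132; cy_3 = 96; r_3 = 72; cx_4 = 184; cy_4 = 224; r_4 = 80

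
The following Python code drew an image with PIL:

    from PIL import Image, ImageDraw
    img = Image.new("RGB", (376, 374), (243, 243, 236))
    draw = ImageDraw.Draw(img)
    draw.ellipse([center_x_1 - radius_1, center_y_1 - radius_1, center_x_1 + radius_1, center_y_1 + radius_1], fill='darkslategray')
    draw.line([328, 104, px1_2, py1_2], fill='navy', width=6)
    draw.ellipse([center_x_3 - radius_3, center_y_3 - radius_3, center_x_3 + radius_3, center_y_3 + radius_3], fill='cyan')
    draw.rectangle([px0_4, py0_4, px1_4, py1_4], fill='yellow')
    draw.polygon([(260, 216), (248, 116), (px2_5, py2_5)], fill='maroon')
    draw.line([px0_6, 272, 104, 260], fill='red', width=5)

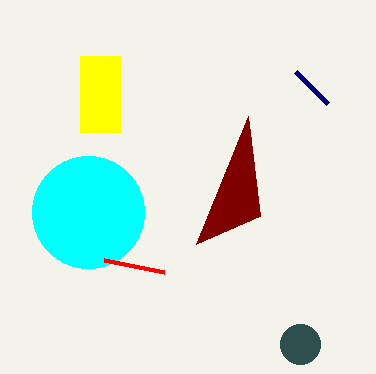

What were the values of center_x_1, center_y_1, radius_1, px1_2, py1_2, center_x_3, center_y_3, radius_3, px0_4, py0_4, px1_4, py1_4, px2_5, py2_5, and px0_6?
center_x_1 = 300
center_y_1 = 344
radius_1 = 20
px1_2 = 296
py1_2 = 72
center_x_3 = 88
center_y_3 = 212
radius_3 = 56
px0_4 = 80
py0_4 = 56
px1_4 = 120
py1_4 = 132
px2_5 = 196
py2_5 = 244
px0_6 = 164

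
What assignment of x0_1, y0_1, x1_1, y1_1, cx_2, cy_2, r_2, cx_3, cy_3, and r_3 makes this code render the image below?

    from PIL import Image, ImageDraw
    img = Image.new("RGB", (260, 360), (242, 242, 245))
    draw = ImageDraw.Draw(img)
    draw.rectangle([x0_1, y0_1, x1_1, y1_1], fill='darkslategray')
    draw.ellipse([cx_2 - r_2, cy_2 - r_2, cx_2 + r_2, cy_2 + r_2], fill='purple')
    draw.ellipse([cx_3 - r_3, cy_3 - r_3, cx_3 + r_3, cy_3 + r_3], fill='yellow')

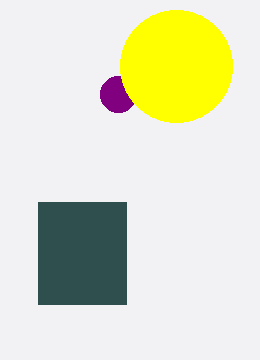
x0_1 = 38, y0_1 = 202, x1_1 = 126, y1_1 = 304, cx_2 = 118, cy_2 = 94, r_2 = 18, cx_3 = 176, cy_3 = 66, r_3 = 56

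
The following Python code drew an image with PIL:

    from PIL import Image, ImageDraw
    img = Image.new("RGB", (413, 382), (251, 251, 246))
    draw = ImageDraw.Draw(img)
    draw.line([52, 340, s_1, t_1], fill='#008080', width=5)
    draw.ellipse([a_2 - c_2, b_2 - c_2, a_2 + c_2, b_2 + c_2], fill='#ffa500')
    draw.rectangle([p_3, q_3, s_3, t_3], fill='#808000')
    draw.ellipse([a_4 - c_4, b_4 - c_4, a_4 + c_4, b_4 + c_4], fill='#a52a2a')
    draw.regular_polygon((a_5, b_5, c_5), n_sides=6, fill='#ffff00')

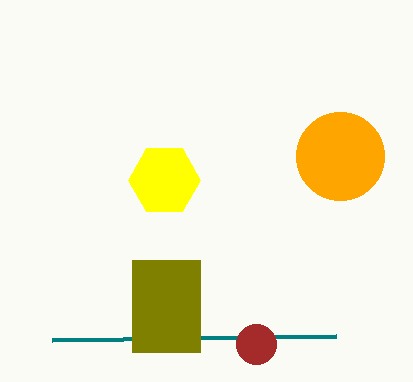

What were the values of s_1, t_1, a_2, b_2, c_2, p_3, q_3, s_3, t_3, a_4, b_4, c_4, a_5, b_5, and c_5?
s_1 = 336
t_1 = 336
a_2 = 340
b_2 = 156
c_2 = 44
p_3 = 132
q_3 = 260
s_3 = 200
t_3 = 352
a_4 = 256
b_4 = 344
c_4 = 20
a_5 = 164
b_5 = 180
c_5 = 36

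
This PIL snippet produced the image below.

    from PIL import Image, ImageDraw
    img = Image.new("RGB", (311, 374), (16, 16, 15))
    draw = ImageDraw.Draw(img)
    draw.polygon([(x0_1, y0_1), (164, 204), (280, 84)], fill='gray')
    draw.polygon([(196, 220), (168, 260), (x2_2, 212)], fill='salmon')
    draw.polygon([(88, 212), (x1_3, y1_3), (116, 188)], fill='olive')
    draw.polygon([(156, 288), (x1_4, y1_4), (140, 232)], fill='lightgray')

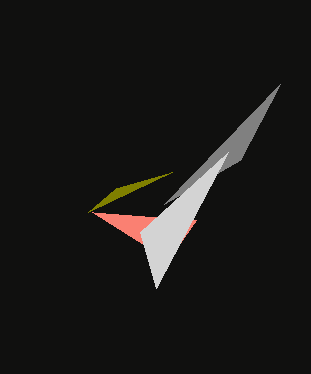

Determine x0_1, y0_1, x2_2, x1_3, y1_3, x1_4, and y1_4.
x0_1 = 240, y0_1 = 160, x2_2 = 92, x1_3 = 172, y1_3 = 172, x1_4 = 228, y1_4 = 152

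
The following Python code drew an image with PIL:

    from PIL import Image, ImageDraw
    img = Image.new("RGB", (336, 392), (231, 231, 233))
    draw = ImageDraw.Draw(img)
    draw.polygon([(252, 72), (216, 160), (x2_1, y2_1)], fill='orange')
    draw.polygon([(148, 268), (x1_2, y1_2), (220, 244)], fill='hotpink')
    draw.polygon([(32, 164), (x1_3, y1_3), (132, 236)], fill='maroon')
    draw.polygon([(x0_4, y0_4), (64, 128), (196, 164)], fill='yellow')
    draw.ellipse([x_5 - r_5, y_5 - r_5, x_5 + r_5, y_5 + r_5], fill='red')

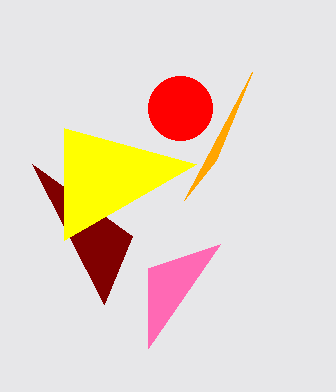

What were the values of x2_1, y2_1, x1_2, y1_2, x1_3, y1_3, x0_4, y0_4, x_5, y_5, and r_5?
x2_1 = 184
y2_1 = 200
x1_2 = 148
y1_2 = 348
x1_3 = 104
y1_3 = 304
x0_4 = 64
y0_4 = 240
x_5 = 180
y_5 = 108
r_5 = 32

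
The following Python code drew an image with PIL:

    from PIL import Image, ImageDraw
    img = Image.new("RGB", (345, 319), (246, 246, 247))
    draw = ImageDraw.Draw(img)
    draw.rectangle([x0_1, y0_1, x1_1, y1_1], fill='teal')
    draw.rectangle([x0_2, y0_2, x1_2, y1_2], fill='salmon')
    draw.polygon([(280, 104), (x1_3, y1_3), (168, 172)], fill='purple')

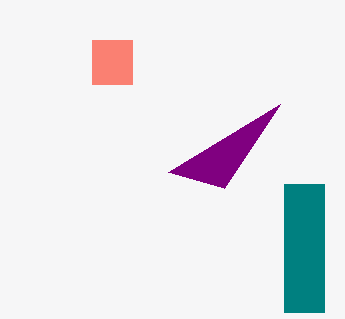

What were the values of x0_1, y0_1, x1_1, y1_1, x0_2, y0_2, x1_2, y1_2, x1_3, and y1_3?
x0_1 = 284; y0_1 = 184; x1_1 = 324; y1_1 = 312; x0_2 = 92; y0_2 = 40; x1_2 = 132; y1_2 = 84; x1_3 = 224; y1_3 = 188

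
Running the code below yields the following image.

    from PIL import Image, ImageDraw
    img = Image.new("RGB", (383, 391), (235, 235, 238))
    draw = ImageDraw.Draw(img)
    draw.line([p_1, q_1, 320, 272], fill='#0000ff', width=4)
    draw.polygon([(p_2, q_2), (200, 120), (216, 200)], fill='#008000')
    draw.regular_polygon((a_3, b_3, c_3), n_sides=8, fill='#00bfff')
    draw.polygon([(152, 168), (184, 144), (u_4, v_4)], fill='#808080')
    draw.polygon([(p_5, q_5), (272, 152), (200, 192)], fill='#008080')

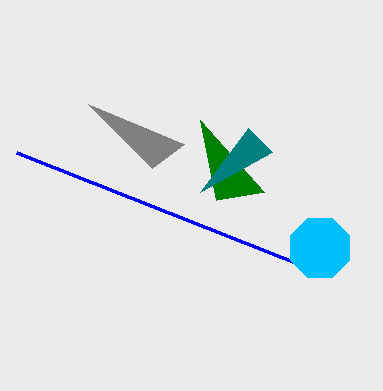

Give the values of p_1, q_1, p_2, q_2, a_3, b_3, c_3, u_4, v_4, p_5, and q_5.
p_1 = 16, q_1 = 152, p_2 = 264, q_2 = 192, a_3 = 320, b_3 = 248, c_3 = 32, u_4 = 88, v_4 = 104, p_5 = 248, q_5 = 128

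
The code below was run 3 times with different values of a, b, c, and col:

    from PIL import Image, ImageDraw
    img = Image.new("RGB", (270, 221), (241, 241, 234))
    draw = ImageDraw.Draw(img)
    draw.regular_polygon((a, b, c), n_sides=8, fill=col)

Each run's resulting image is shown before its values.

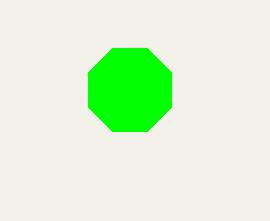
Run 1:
a = 130, b = 90, c = 45, col = 'lime'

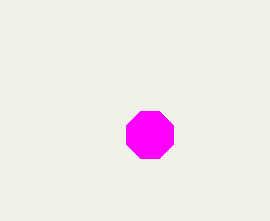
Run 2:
a = 150; b = 135; c = 25; col = 'magenta'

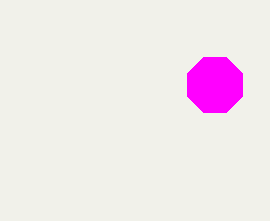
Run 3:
a = 215; b = 85; c = 30; col = 'magenta'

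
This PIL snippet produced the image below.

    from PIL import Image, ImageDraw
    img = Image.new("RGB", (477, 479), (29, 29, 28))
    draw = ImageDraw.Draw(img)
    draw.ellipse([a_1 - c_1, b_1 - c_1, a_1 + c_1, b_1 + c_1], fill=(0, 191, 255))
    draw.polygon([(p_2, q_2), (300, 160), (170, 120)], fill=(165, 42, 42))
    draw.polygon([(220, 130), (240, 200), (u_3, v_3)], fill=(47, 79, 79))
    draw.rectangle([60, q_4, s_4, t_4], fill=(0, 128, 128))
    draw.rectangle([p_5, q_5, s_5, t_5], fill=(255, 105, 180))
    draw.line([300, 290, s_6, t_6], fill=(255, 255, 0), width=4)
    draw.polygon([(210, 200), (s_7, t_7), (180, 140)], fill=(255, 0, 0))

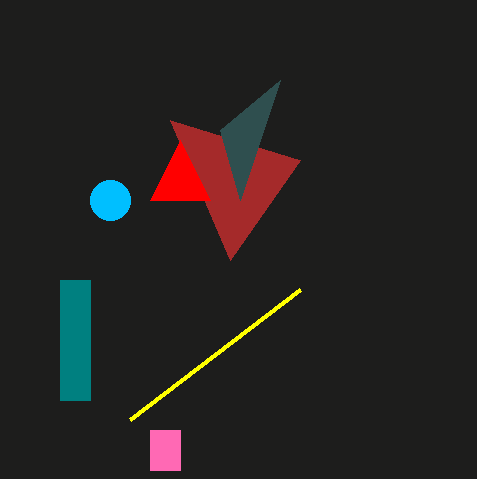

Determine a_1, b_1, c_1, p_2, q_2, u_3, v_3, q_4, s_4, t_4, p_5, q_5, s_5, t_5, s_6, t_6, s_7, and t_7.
a_1 = 110
b_1 = 200
c_1 = 20
p_2 = 230
q_2 = 260
u_3 = 280
v_3 = 80
q_4 = 280
s_4 = 90
t_4 = 400
p_5 = 150
q_5 = 430
s_5 = 180
t_5 = 470
s_6 = 130
t_6 = 420
s_7 = 150
t_7 = 200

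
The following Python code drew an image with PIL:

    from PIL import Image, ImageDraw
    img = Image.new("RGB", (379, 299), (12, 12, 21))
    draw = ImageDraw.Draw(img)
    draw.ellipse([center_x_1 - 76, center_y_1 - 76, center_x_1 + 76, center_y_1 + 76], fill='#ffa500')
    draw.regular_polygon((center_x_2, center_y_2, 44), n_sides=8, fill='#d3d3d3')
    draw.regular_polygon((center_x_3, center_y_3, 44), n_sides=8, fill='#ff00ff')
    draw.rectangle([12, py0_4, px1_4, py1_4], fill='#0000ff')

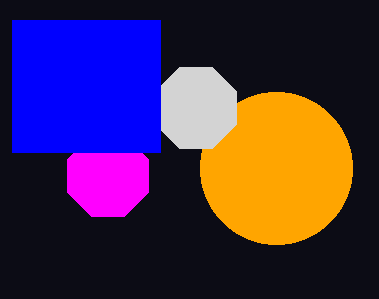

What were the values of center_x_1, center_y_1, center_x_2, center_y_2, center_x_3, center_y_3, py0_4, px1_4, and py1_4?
center_x_1 = 276
center_y_1 = 168
center_x_2 = 196
center_y_2 = 108
center_x_3 = 108
center_y_3 = 176
py0_4 = 20
px1_4 = 160
py1_4 = 152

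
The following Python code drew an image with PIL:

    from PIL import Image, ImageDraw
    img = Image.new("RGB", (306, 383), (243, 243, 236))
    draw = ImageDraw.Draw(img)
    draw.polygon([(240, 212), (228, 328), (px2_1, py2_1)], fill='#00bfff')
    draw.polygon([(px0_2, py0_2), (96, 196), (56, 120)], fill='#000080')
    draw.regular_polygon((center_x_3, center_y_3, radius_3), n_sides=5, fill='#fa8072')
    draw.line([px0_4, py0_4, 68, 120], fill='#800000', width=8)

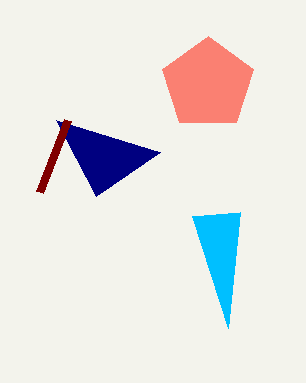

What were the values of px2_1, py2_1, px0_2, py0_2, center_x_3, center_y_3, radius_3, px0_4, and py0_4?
px2_1 = 192, py2_1 = 216, px0_2 = 160, py0_2 = 152, center_x_3 = 208, center_y_3 = 84, radius_3 = 48, px0_4 = 40, py0_4 = 192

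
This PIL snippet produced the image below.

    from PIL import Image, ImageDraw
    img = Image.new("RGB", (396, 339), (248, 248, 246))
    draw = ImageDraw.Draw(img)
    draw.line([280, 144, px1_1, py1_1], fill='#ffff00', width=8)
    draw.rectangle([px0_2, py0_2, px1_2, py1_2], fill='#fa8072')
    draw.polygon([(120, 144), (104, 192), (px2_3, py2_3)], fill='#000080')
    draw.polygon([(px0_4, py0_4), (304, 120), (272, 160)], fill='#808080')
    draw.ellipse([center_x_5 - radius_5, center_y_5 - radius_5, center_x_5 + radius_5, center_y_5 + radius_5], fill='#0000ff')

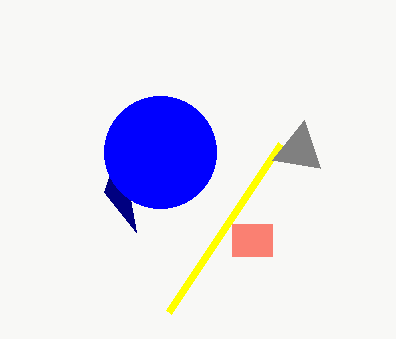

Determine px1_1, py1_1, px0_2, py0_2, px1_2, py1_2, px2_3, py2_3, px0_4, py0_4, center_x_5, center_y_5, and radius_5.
px1_1 = 168, py1_1 = 312, px0_2 = 232, py0_2 = 224, px1_2 = 272, py1_2 = 256, px2_3 = 136, py2_3 = 232, px0_4 = 320, py0_4 = 168, center_x_5 = 160, center_y_5 = 152, radius_5 = 56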